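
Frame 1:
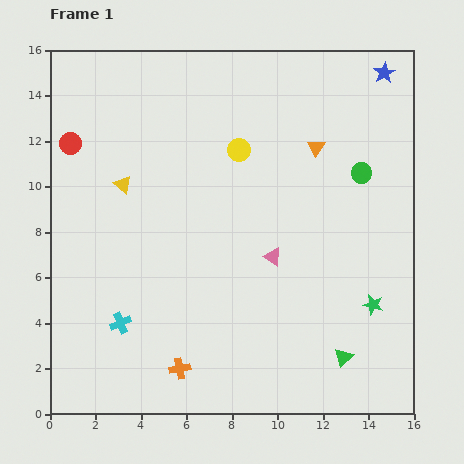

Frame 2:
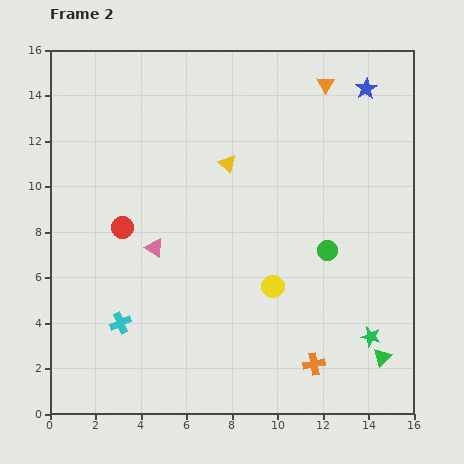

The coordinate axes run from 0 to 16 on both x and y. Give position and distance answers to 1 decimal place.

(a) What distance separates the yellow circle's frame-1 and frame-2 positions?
6.2

The yellow circle moved from (8.3, 11.6) to (9.8, 5.6), a distance of √(1.5² + 6.0²) ≈ 6.2.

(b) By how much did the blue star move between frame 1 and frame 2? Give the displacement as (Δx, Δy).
(-0.8, -0.7)

The blue star was at (14.7, 15.0) in frame 1 and (13.9, 14.3) in frame 2.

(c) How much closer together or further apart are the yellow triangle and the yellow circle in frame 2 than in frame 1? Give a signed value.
+0.5

Distance in frame 1: 5.3. Distance in frame 2: 5.8.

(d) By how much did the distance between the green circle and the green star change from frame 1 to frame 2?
-1.6

Distance in frame 1: 5.8. Distance in frame 2: 4.2.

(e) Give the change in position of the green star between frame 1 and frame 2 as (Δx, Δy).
(-0.1, -1.4)

The green star was at (14.2, 4.8) in frame 1 and (14.1, 3.4) in frame 2.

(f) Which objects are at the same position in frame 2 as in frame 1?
the cyan cross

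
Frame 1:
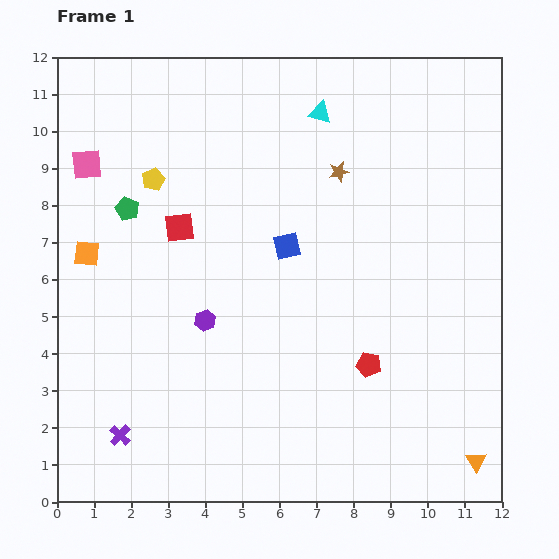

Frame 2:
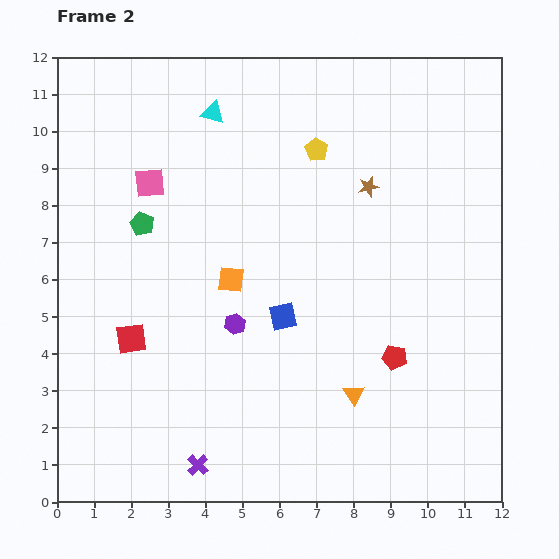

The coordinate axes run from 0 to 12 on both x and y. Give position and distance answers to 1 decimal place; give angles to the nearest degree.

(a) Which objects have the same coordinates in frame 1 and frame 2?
none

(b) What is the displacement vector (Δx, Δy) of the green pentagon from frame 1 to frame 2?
(0.4, -0.4)

The green pentagon was at (1.9, 7.9) in frame 1 and (2.3, 7.5) in frame 2.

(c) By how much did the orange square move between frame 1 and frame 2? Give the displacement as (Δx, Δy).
(3.9, -0.7)

The orange square was at (0.8, 6.7) in frame 1 and (4.7, 6.0) in frame 2.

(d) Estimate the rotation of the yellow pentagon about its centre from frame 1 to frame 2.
17° counter-clockwise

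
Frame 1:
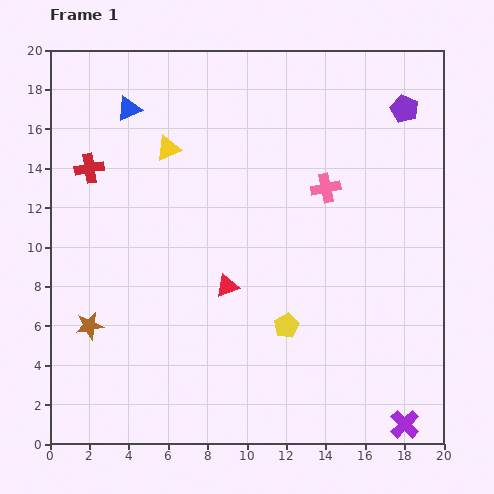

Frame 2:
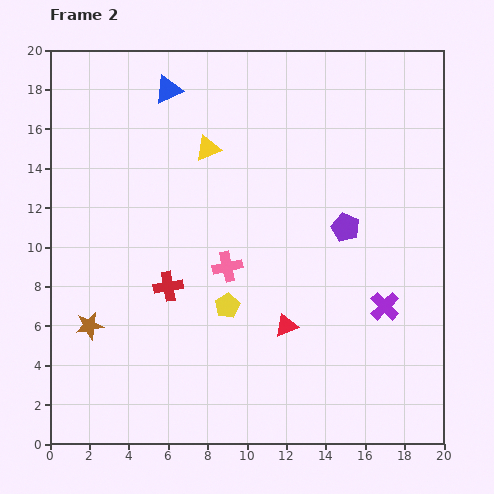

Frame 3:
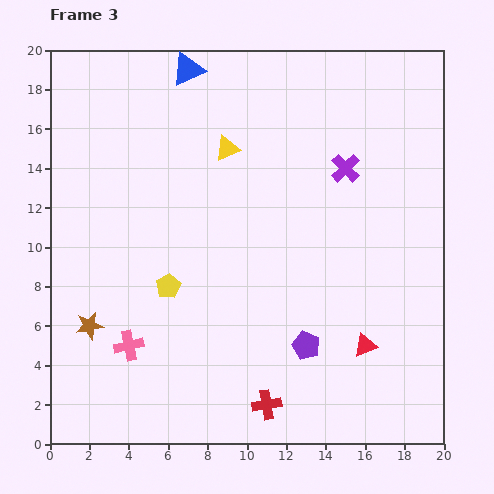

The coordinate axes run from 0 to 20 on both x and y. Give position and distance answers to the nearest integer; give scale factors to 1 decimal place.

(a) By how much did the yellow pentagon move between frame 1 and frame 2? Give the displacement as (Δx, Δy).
(-3, 1)

The yellow pentagon was at (12, 6) in frame 1 and (9, 7) in frame 2.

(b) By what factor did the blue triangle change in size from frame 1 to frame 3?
1.4×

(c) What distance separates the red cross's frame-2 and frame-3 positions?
8

The red cross moved from (6, 8) to (11, 2), a distance of √(5² + 6²) ≈ 8.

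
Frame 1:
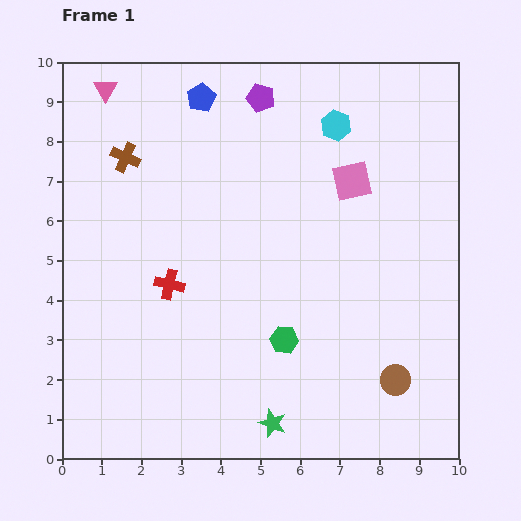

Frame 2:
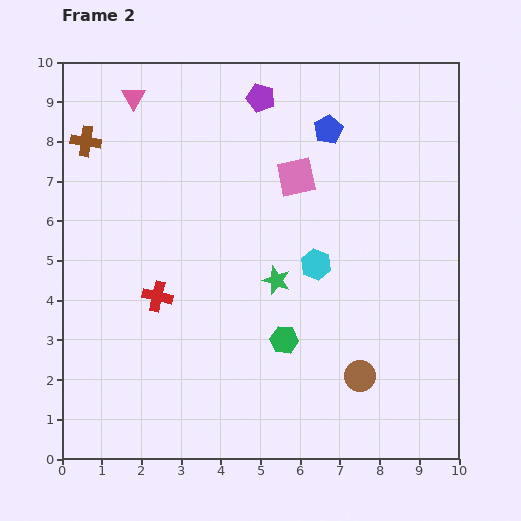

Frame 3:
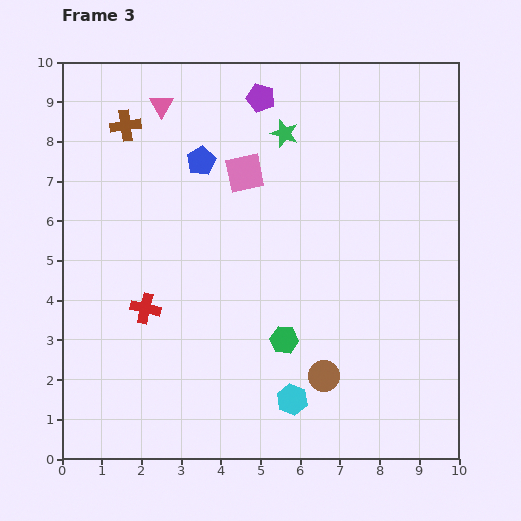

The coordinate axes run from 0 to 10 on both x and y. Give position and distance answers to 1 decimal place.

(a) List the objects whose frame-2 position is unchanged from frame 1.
the green hexagon, the purple pentagon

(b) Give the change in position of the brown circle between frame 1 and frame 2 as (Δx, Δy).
(-0.9, 0.1)

The brown circle was at (8.4, 2.0) in frame 1 and (7.5, 2.1) in frame 2.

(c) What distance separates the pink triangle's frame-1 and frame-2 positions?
0.7

The pink triangle moved from (1.1, 9.3) to (1.8, 9.1), a distance of √(0.7² + 0.2²) ≈ 0.7.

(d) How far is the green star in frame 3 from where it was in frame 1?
7.3

The green star moved from (5.3, 0.9) to (5.6, 8.2), a distance of √(0.3² + 7.3²) ≈ 7.3.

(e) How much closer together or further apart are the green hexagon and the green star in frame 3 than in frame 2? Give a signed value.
+3.7

Distance in frame 2: 1.5. Distance in frame 3: 5.2.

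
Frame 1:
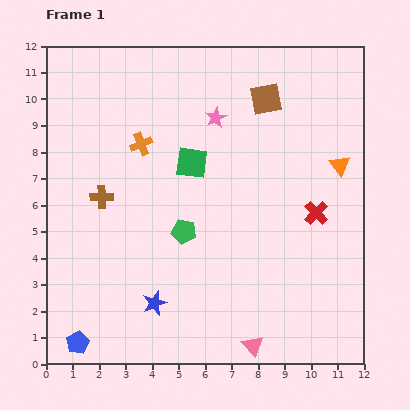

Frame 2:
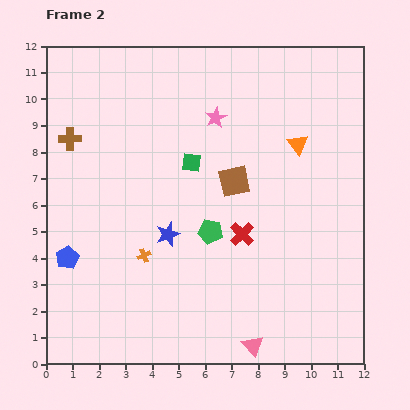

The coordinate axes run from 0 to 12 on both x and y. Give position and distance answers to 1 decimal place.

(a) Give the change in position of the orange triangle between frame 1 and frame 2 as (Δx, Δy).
(-1.6, 0.8)

The orange triangle was at (11.1, 7.5) in frame 1 and (9.5, 8.3) in frame 2.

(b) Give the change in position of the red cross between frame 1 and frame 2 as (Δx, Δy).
(-2.8, -0.8)

The red cross was at (10.2, 5.7) in frame 1 and (7.4, 4.9) in frame 2.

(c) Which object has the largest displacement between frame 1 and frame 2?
the orange cross

(moved 4.2; next 3.3)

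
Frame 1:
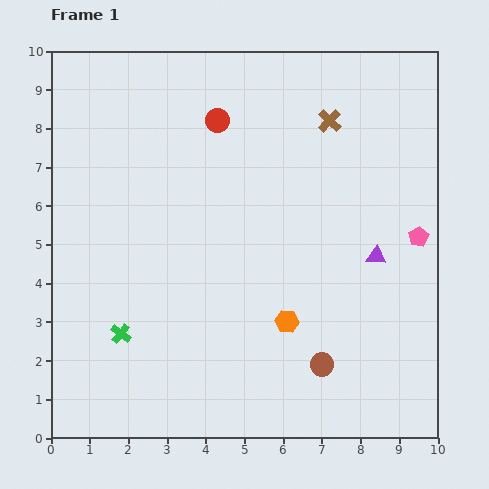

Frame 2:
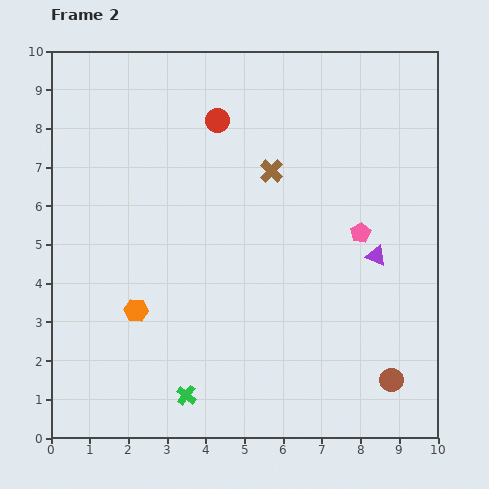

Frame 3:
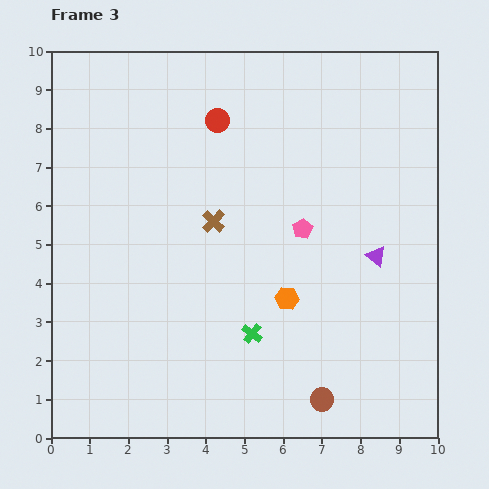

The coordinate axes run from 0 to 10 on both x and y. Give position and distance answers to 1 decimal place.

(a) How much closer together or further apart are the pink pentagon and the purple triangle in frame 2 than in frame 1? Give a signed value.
-0.5

Distance in frame 1: 1.2. Distance in frame 2: 0.7.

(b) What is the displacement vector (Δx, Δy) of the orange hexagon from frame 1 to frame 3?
(0.0, 0.6)

The orange hexagon was at (6.1, 3.0) in frame 1 and (6.1, 3.6) in frame 3.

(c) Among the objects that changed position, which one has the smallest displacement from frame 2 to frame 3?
the pink pentagon

(moved 1.5)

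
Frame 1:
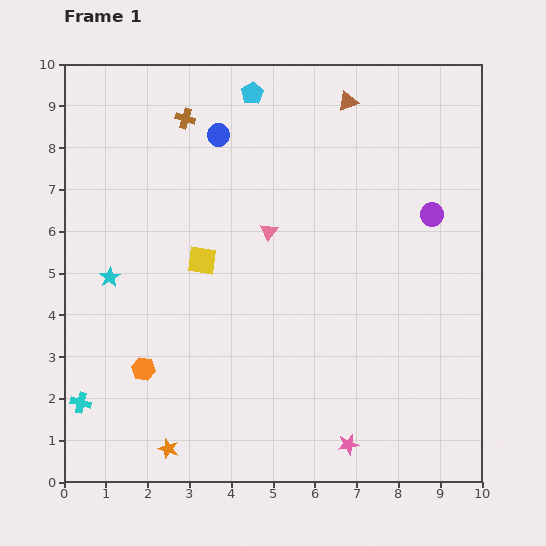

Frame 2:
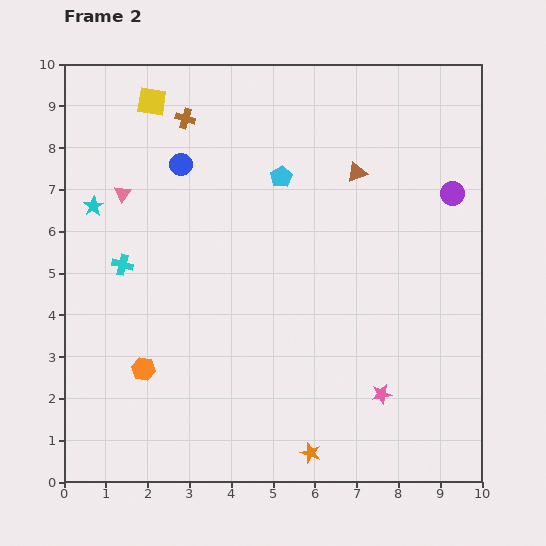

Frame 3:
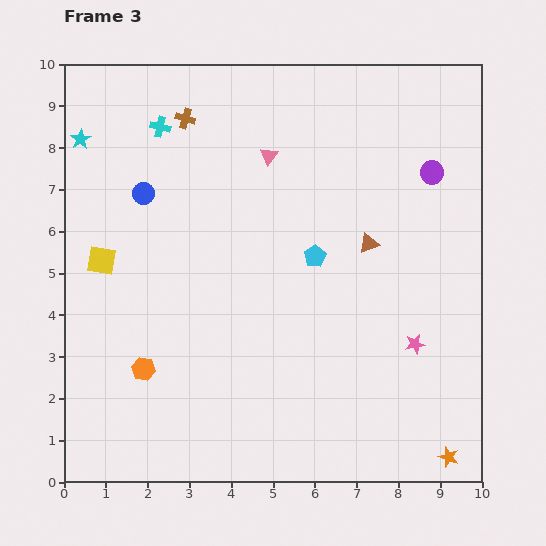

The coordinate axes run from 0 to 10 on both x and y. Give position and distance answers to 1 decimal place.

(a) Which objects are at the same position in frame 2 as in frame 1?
the orange hexagon, the brown cross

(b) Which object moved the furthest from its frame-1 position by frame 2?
the yellow square

(moved 4.0; next 3.6)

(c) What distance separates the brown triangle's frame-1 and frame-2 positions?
1.7

The brown triangle moved from (6.8, 9.1) to (7.0, 7.4), a distance of √(0.2² + 1.7²) ≈ 1.7.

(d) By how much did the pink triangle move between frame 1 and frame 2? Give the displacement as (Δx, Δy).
(-3.5, 0.9)

The pink triangle was at (4.9, 6.0) in frame 1 and (1.4, 6.9) in frame 2.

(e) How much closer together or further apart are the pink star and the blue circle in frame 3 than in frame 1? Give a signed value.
-0.6

Distance in frame 1: 8.0. Distance in frame 3: 7.4.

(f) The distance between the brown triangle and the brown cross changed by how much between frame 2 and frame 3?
+1.0

Distance in frame 2: 4.3. Distance in frame 3: 5.3.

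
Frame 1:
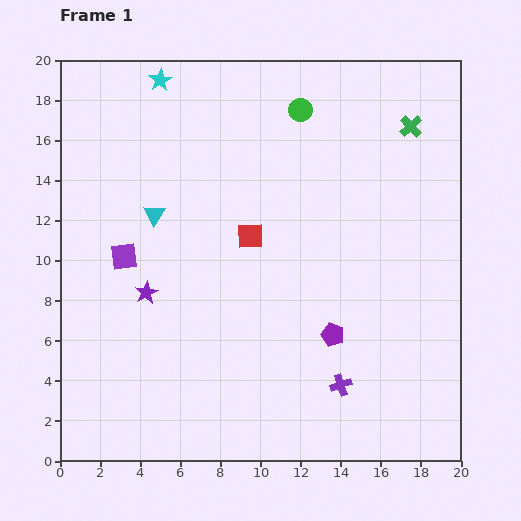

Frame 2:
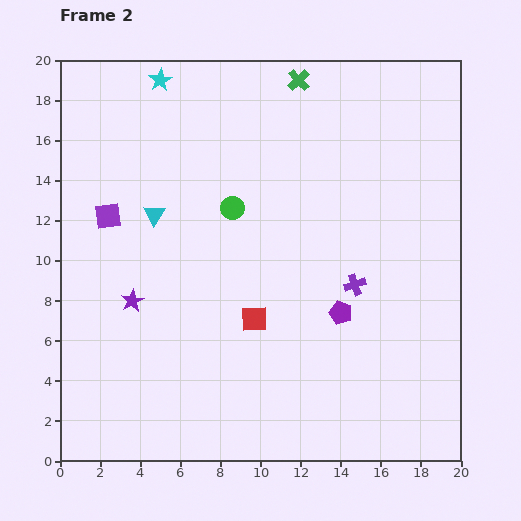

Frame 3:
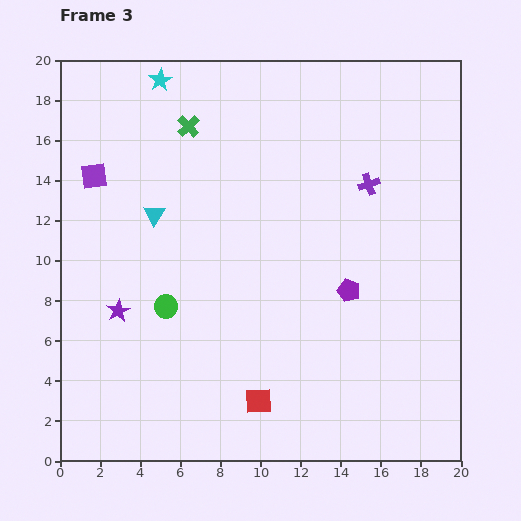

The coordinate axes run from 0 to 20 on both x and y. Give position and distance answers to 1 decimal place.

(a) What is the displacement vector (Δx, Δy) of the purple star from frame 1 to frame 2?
(-0.7, -0.4)

The purple star was at (4.3, 8.4) in frame 1 and (3.6, 8.0) in frame 2.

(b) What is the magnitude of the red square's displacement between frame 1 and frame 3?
8.2

The red square moved from (9.5, 11.2) to (9.9, 3.0), a distance of √(0.4² + 8.2²) ≈ 8.2.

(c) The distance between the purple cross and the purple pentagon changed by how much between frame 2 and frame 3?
+3.8

Distance in frame 2: 1.6. Distance in frame 3: 5.4.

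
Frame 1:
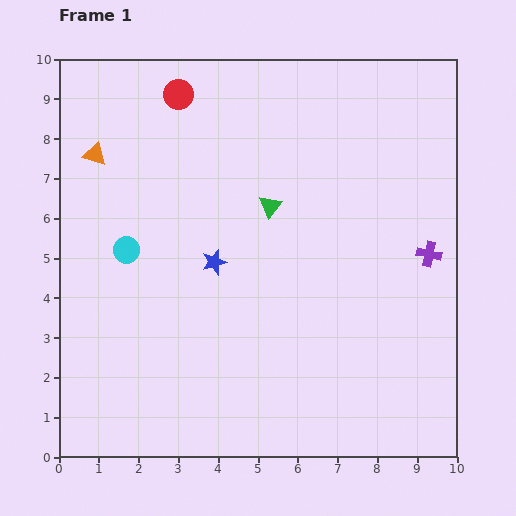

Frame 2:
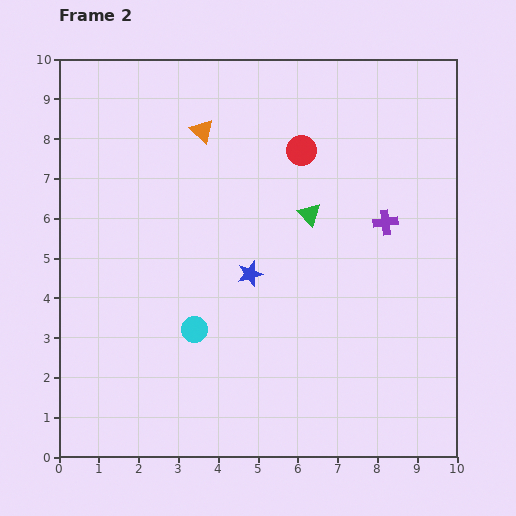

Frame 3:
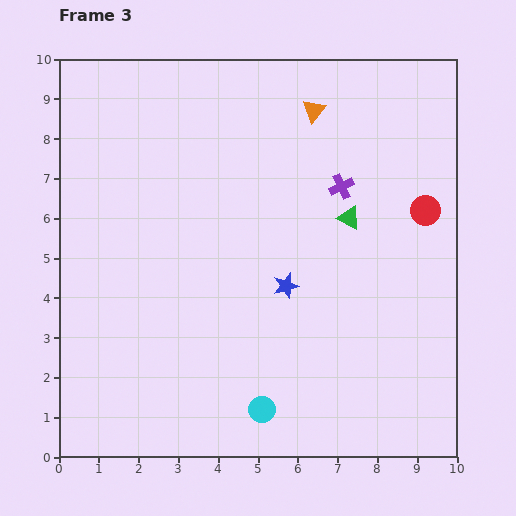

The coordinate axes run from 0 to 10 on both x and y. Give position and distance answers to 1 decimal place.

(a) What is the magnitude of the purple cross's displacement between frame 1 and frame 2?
1.4

The purple cross moved from (9.3, 5.1) to (8.2, 5.9), a distance of √(1.1² + 0.8²) ≈ 1.4.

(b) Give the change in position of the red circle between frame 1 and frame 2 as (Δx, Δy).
(3.1, -1.4)

The red circle was at (3.0, 9.1) in frame 1 and (6.1, 7.7) in frame 2.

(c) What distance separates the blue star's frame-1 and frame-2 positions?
0.9

The blue star moved from (3.9, 4.9) to (4.8, 4.6), a distance of √(0.9² + 0.3²) ≈ 0.9.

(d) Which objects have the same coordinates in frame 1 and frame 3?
none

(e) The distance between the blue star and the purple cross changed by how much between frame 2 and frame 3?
-0.7

Distance in frame 2: 3.6. Distance in frame 3: 2.9.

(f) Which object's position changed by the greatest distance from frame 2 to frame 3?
the red circle

(moved 3.4; next 2.8)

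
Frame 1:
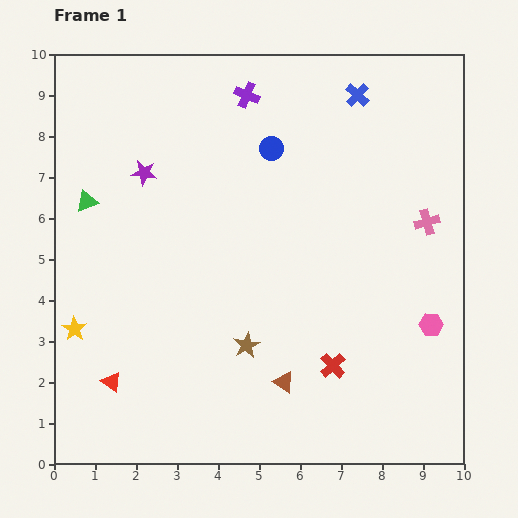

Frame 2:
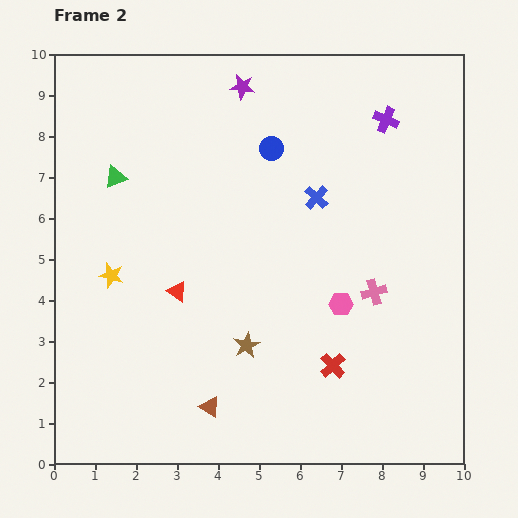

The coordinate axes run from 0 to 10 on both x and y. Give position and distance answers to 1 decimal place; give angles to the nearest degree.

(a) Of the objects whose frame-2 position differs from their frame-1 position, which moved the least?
the green triangle

(moved 0.9)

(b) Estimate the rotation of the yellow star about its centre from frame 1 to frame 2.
18° counter-clockwise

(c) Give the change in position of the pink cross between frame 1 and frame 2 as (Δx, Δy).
(-1.3, -1.7)

The pink cross was at (9.1, 5.9) in frame 1 and (7.8, 4.2) in frame 2.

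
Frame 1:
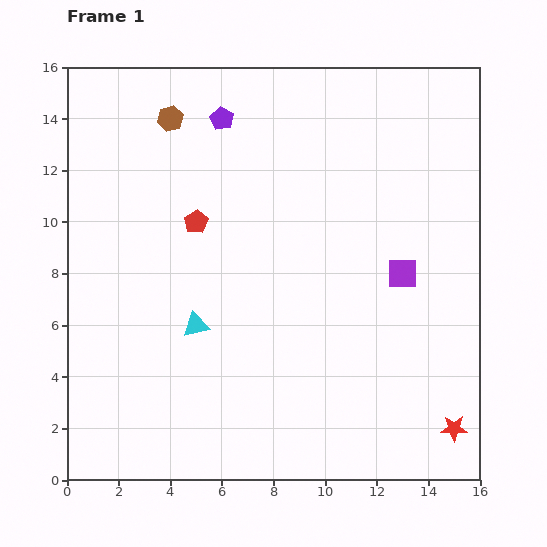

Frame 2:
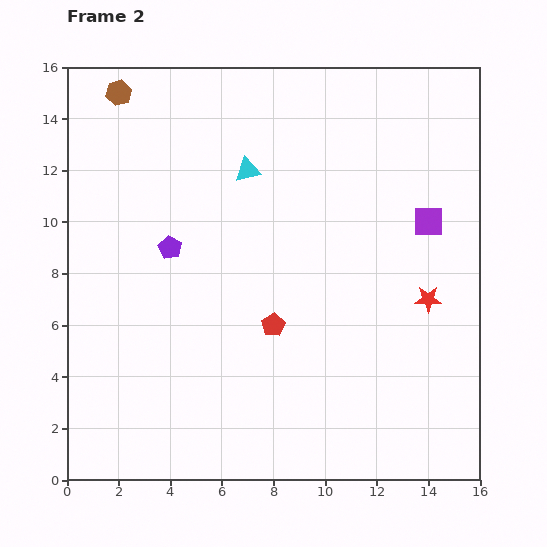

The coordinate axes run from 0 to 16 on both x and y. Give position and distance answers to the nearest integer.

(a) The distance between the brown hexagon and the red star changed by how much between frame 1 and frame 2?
-2

Distance in frame 1: 16. Distance in frame 2: 14.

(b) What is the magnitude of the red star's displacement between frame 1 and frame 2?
5

The red star moved from (15, 2) to (14, 7), a distance of √(1² + 5²) ≈ 5.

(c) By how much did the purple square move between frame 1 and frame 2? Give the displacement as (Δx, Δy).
(1, 2)

The purple square was at (13, 8) in frame 1 and (14, 10) in frame 2.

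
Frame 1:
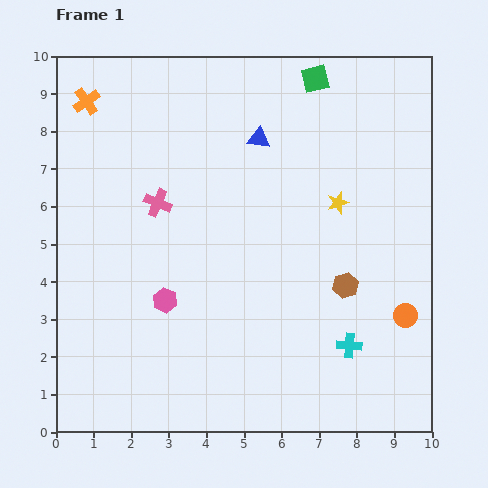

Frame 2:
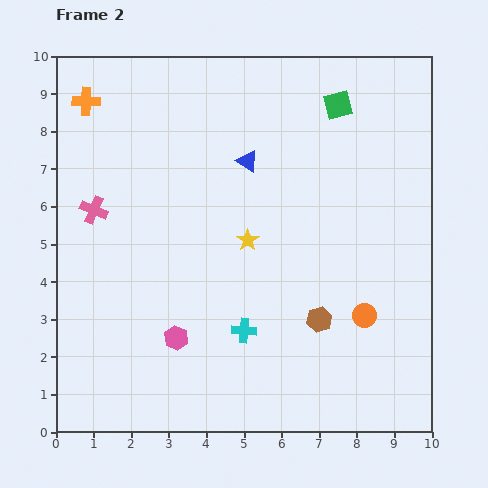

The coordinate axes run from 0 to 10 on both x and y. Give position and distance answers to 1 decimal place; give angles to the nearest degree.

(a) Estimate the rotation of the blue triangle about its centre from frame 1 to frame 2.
24° clockwise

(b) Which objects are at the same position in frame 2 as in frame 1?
the orange cross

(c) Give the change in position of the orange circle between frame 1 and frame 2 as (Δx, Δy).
(-1.1, 0.0)

The orange circle was at (9.3, 3.1) in frame 1 and (8.2, 3.1) in frame 2.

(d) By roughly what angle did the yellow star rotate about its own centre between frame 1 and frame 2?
18° counter-clockwise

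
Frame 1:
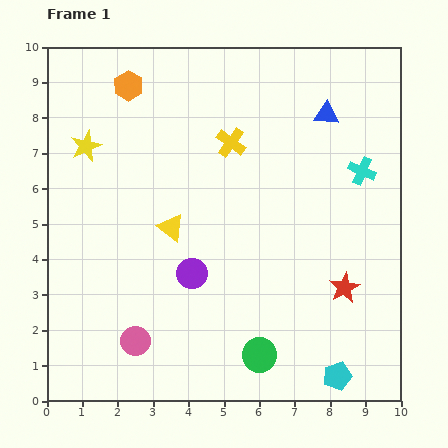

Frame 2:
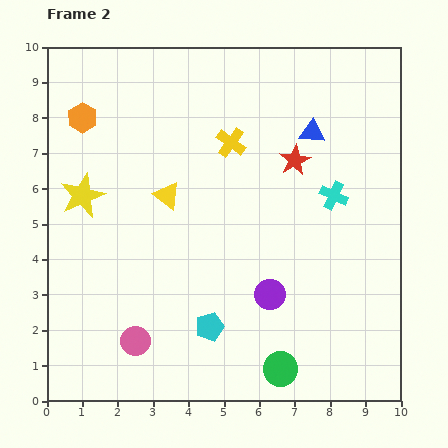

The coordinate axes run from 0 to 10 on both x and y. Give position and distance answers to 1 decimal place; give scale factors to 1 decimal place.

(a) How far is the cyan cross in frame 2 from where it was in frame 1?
1.1

The cyan cross moved from (8.9, 6.5) to (8.1, 5.8), a distance of √(0.8² + 0.7²) ≈ 1.1.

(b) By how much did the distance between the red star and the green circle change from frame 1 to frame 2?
+2.8

Distance in frame 1: 3.1. Distance in frame 2: 5.9.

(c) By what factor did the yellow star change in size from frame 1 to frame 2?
1.4×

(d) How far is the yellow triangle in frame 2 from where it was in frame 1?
0.9

The yellow triangle moved from (3.5, 4.9) to (3.4, 5.8), a distance of √(0.1² + 0.9²) ≈ 0.9.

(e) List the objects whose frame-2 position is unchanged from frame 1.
the pink circle, the yellow cross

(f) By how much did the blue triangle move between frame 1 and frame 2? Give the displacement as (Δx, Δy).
(-0.4, -0.5)

The blue triangle was at (7.9, 8.1) in frame 1 and (7.5, 7.6) in frame 2.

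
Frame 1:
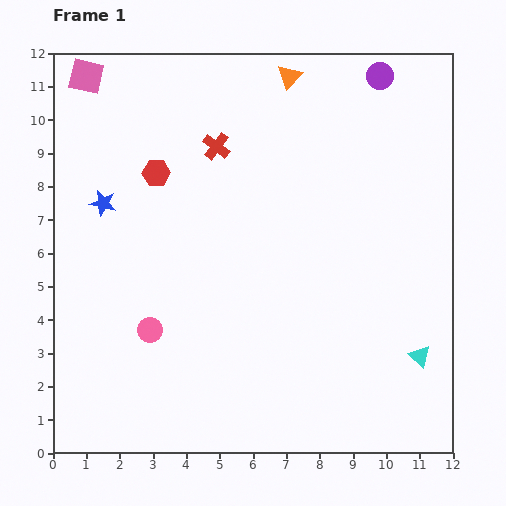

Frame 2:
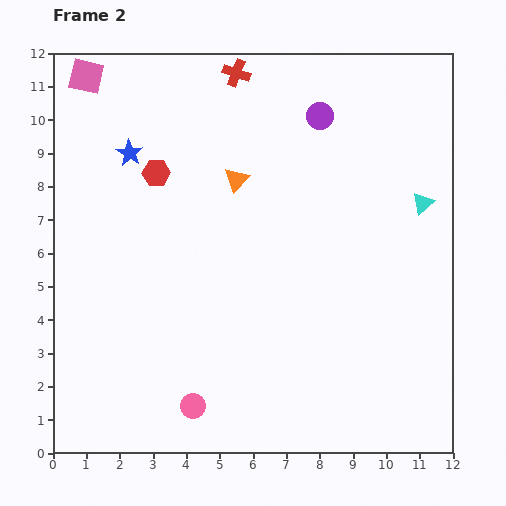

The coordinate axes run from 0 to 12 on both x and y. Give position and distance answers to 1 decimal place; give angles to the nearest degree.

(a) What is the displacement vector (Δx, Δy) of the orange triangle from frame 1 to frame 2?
(-1.6, -3.1)

The orange triangle was at (7.1, 11.3) in frame 1 and (5.5, 8.2) in frame 2.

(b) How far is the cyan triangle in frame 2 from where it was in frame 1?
4.6

The cyan triangle moved from (11.0, 2.9) to (11.1, 7.5), a distance of √(0.1² + 4.6²) ≈ 4.6.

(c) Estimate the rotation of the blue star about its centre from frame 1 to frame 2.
19° clockwise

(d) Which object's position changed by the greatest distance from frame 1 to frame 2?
the cyan triangle

(moved 4.6; next 3.5)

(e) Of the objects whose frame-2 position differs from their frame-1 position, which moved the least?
the blue star

(moved 1.7)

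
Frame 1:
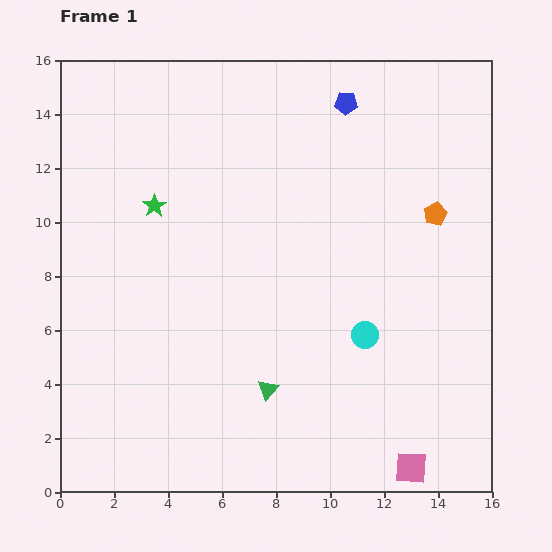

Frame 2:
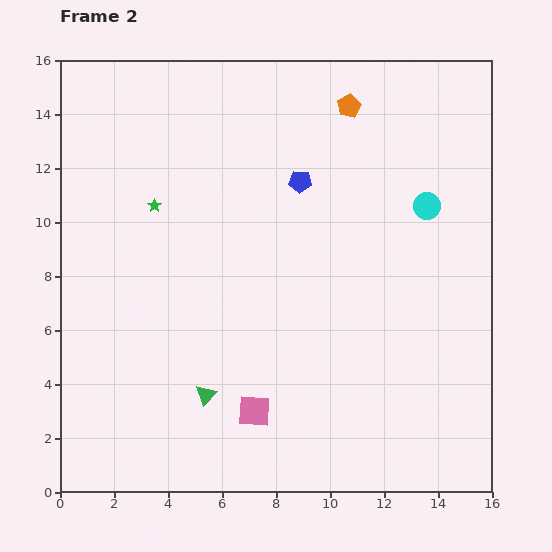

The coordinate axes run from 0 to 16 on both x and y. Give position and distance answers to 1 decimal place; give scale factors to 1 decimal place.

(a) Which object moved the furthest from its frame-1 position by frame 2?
the pink square

(moved 6.2; next 5.3)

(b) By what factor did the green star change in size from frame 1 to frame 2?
0.6×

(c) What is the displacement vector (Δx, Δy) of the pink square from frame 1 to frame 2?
(-5.8, 2.1)

The pink square was at (13.0, 0.9) in frame 1 and (7.2, 3.0) in frame 2.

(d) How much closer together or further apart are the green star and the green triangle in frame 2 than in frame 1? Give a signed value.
-0.7

Distance in frame 1: 8.0. Distance in frame 2: 7.3.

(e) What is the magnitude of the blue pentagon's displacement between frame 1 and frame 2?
3.4

The blue pentagon moved from (10.6, 14.4) to (8.9, 11.5), a distance of √(1.7² + 2.9²) ≈ 3.4.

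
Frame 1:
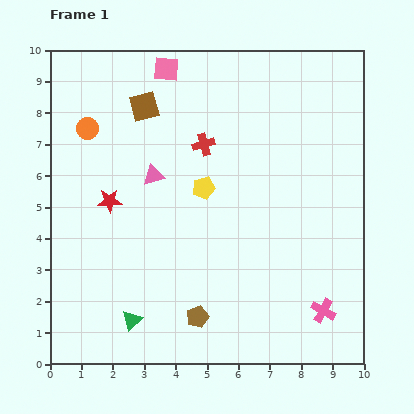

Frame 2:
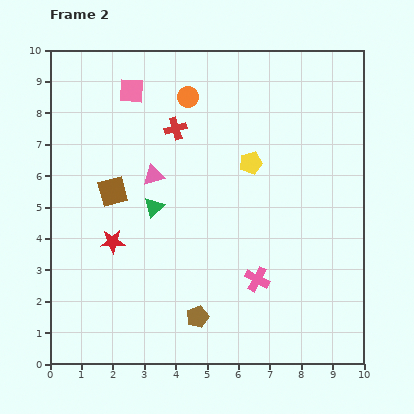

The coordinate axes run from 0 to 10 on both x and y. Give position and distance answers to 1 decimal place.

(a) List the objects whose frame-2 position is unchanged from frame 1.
the pink triangle, the brown pentagon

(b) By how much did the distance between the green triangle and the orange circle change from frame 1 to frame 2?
-2.6

Distance in frame 1: 6.3. Distance in frame 2: 3.7.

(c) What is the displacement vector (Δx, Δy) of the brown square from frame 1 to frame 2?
(-1.0, -2.7)

The brown square was at (3.0, 8.2) in frame 1 and (2.0, 5.5) in frame 2.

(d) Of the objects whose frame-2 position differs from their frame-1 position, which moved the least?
the red cross

(moved 1.0)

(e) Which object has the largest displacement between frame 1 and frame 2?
the green triangle

(moved 3.7; next 3.4)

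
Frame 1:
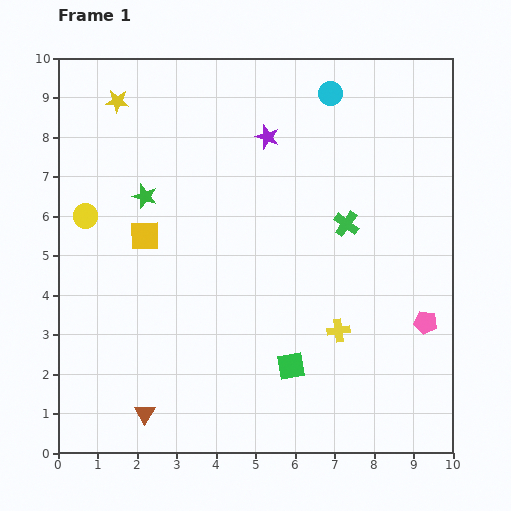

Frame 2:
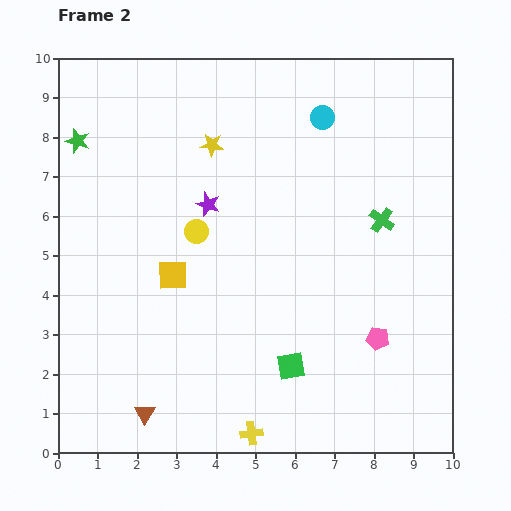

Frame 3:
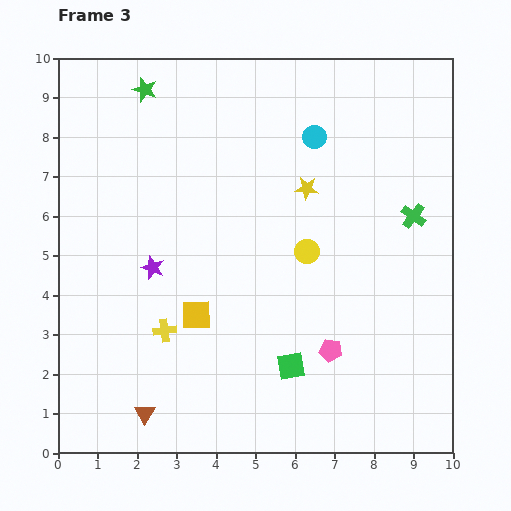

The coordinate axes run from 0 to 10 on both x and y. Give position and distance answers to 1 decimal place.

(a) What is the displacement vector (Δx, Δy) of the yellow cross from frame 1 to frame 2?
(-2.2, -2.6)

The yellow cross was at (7.1, 3.1) in frame 1 and (4.9, 0.5) in frame 2.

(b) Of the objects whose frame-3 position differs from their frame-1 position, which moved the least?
the cyan circle

(moved 1.2)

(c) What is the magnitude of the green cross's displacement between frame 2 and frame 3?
0.8

The green cross moved from (8.2, 5.9) to (9.0, 6.0), a distance of √(0.8² + 0.1²) ≈ 0.8.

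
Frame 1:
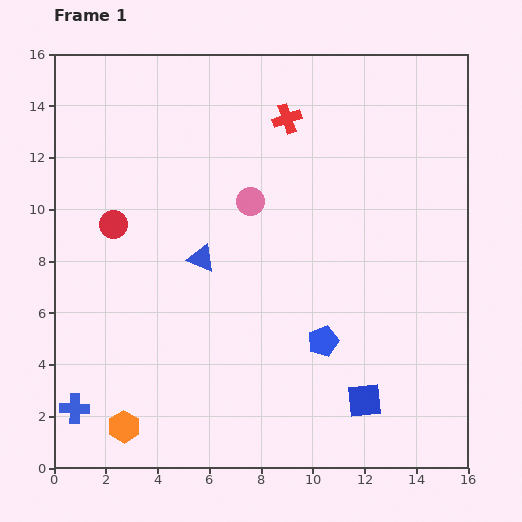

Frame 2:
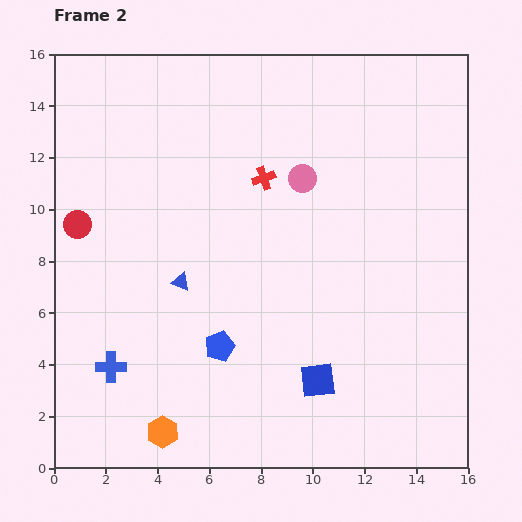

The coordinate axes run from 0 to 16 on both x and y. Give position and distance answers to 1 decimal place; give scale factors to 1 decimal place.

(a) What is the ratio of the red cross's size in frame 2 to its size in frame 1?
0.8×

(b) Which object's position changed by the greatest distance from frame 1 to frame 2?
the blue pentagon

(moved 4.0; next 2.5)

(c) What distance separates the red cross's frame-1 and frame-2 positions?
2.5

The red cross moved from (9.0, 13.5) to (8.1, 11.2), a distance of √(0.9² + 2.3²) ≈ 2.5.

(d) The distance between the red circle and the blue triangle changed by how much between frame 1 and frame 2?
+1.0

Distance in frame 1: 3.6. Distance in frame 2: 4.6.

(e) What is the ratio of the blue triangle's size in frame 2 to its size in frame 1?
0.7×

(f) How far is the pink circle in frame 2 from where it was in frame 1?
2.2

The pink circle moved from (7.6, 10.3) to (9.6, 11.2), a distance of √(2.0² + 0.9²) ≈ 2.2.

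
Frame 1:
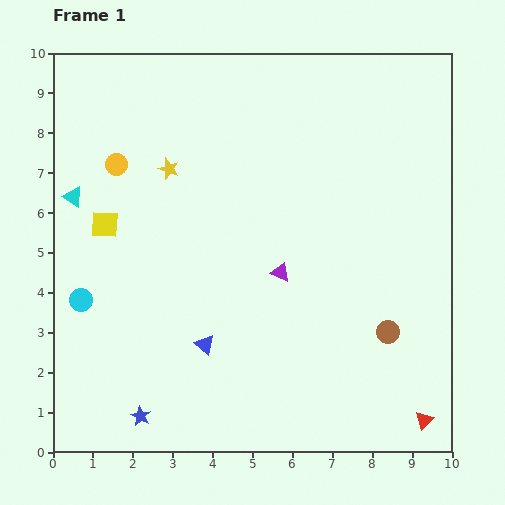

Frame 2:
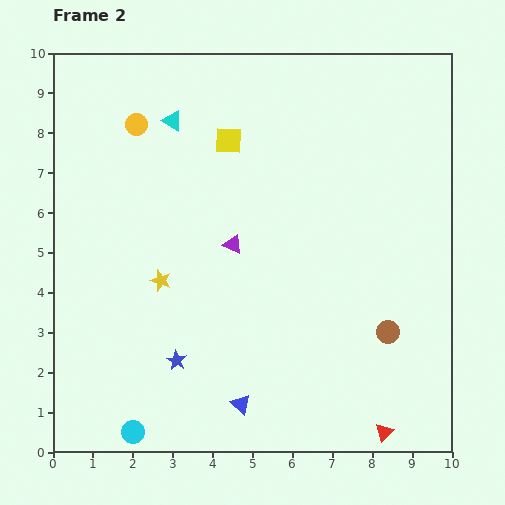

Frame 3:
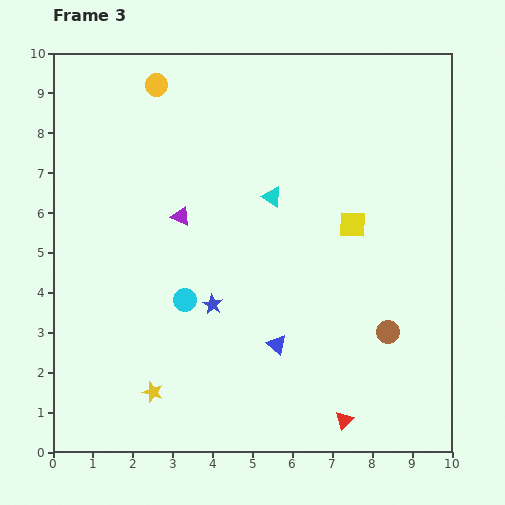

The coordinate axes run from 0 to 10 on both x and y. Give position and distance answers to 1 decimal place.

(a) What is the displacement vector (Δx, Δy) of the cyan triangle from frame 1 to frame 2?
(2.5, 1.9)

The cyan triangle was at (0.5, 6.4) in frame 1 and (3.0, 8.3) in frame 2.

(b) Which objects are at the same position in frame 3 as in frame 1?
the brown circle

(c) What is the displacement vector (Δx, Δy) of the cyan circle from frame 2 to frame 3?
(1.3, 3.3)

The cyan circle was at (2.0, 0.5) in frame 2 and (3.3, 3.8) in frame 3.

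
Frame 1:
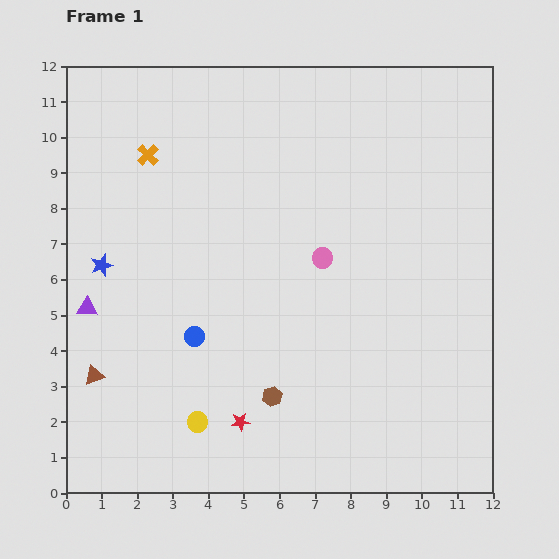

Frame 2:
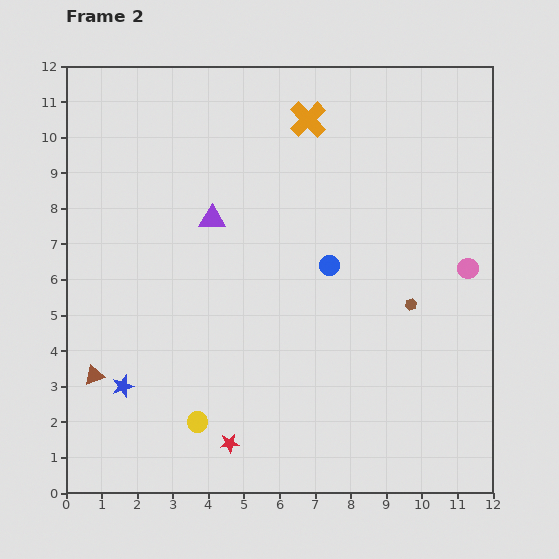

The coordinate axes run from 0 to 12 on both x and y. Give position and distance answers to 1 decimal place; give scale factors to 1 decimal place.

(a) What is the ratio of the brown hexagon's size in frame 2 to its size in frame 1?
0.6×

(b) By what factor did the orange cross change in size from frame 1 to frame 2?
1.7×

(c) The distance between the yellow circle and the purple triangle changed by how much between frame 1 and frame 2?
+1.2

Distance in frame 1: 4.5. Distance in frame 2: 5.7.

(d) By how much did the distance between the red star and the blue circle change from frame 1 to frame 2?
+3.0

Distance in frame 1: 2.7. Distance in frame 2: 5.7.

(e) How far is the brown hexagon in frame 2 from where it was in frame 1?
4.7

The brown hexagon moved from (5.8, 2.7) to (9.7, 5.3), a distance of √(3.9² + 2.6²) ≈ 4.7.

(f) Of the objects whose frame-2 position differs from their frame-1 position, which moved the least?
the red star

(moved 0.7)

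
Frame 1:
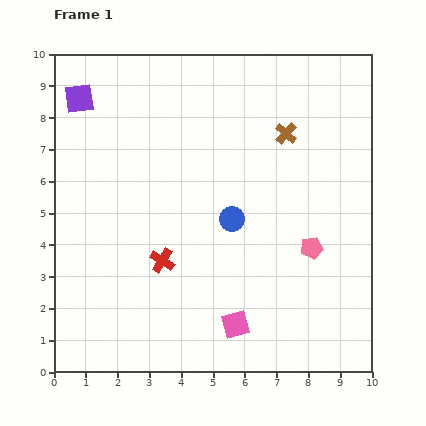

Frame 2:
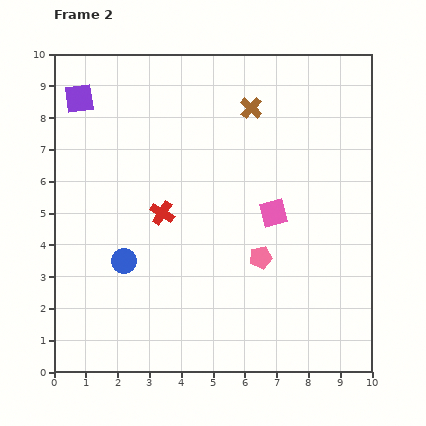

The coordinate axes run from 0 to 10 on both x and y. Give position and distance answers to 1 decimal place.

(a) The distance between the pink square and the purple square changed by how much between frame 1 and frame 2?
-1.5

Distance in frame 1: 8.6. Distance in frame 2: 7.1.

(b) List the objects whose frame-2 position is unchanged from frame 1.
the purple square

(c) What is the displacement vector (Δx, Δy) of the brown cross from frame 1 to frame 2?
(-1.1, 0.8)

The brown cross was at (7.3, 7.5) in frame 1 and (6.2, 8.3) in frame 2.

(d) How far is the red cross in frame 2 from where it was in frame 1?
1.5

The red cross moved from (3.4, 3.5) to (3.4, 5.0), a distance of √(0.0² + 1.5²) ≈ 1.5.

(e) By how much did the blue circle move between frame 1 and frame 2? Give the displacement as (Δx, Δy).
(-3.4, -1.3)

The blue circle was at (5.6, 4.8) in frame 1 and (2.2, 3.5) in frame 2.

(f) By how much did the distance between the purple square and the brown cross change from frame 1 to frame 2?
-1.2

Distance in frame 1: 6.6. Distance in frame 2: 5.4.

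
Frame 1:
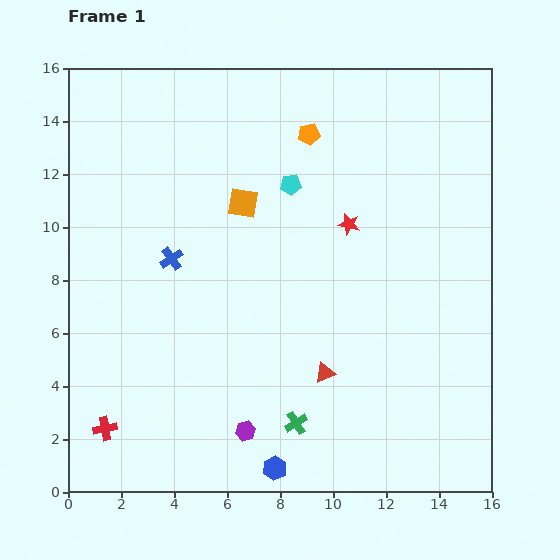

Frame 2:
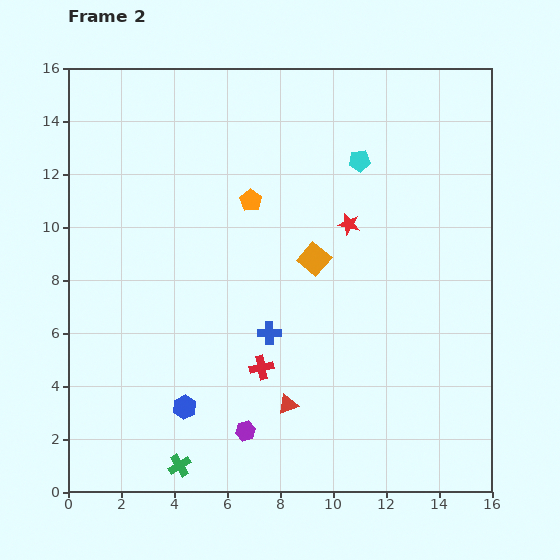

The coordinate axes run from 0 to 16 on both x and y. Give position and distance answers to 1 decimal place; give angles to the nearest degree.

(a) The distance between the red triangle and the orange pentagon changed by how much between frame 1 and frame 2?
-1.2

Distance in frame 1: 9.0. Distance in frame 2: 7.8.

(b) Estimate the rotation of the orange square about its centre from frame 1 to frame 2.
32° clockwise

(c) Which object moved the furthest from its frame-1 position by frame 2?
the red cross

(moved 6.3; next 4.7)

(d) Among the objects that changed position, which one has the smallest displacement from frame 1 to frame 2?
the red triangle

(moved 1.8)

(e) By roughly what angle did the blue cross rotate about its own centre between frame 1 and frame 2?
34° clockwise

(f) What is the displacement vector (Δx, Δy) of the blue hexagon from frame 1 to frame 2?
(-3.4, 2.3)

The blue hexagon was at (7.8, 0.9) in frame 1 and (4.4, 3.2) in frame 2.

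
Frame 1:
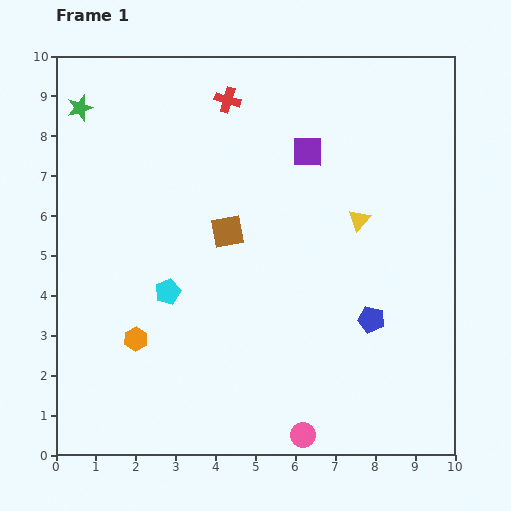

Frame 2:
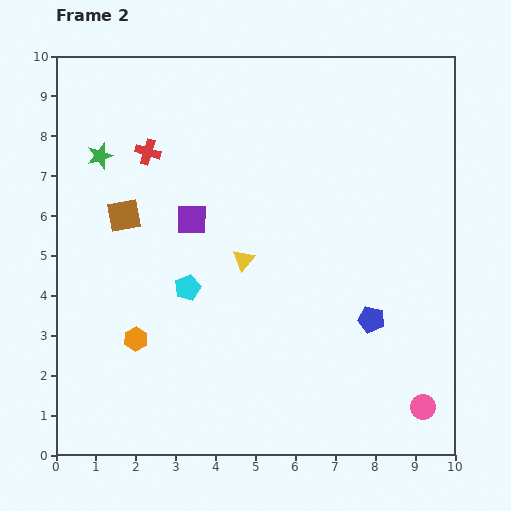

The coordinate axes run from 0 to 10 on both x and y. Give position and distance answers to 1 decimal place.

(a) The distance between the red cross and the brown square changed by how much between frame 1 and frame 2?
-1.6

Distance in frame 1: 3.3. Distance in frame 2: 1.7.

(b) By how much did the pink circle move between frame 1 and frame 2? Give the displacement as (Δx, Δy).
(3.0, 0.7)

The pink circle was at (6.2, 0.5) in frame 1 and (9.2, 1.2) in frame 2.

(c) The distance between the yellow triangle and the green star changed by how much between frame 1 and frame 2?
-3.1

Distance in frame 1: 7.5. Distance in frame 2: 4.4.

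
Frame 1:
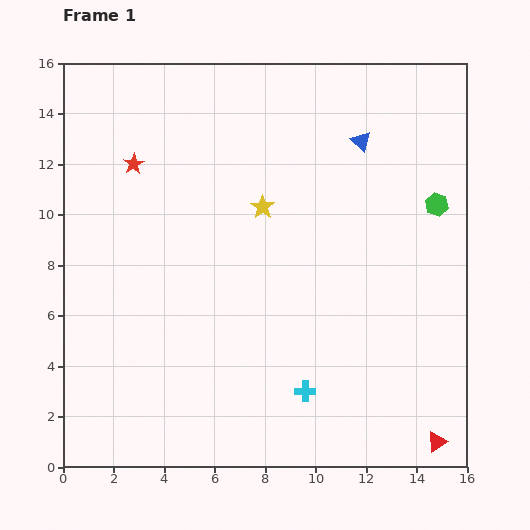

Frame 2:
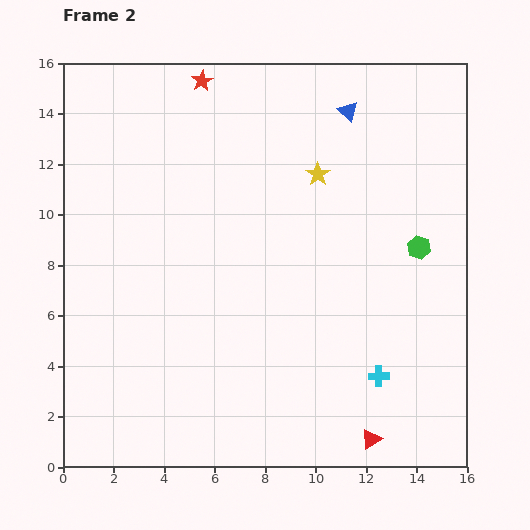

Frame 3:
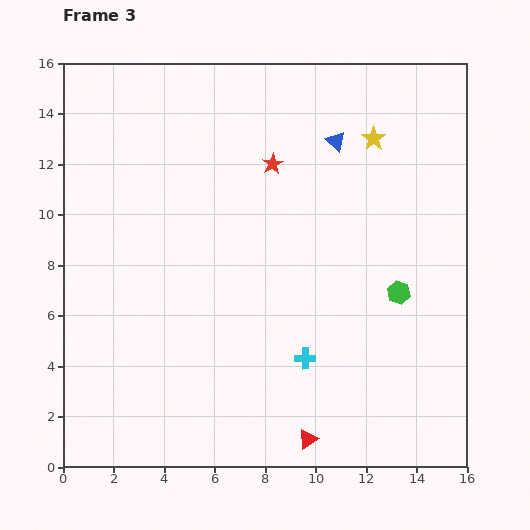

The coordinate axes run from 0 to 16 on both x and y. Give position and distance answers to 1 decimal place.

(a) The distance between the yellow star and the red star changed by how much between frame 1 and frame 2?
+0.5

Distance in frame 1: 5.4. Distance in frame 2: 5.9.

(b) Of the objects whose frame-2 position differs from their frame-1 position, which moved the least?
the blue triangle

(moved 1.3)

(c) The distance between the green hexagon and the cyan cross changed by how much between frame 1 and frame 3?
-4.5

Distance in frame 1: 9.0. Distance in frame 3: 4.5.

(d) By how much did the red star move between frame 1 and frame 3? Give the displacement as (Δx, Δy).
(5.5, 0.0)

The red star was at (2.8, 12.0) in frame 1 and (8.3, 12.0) in frame 3.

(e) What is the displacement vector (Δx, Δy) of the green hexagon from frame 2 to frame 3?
(-0.8, -1.8)

The green hexagon was at (14.1, 8.7) in frame 2 and (13.3, 6.9) in frame 3.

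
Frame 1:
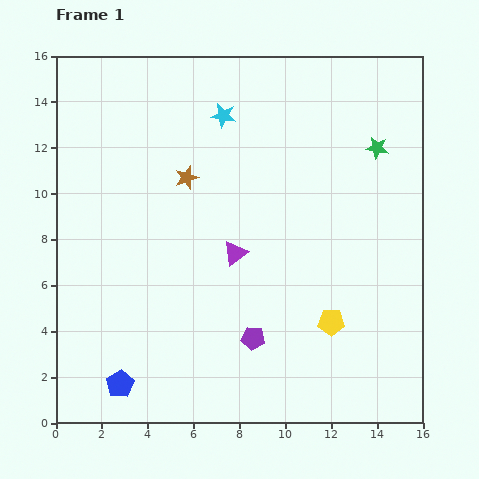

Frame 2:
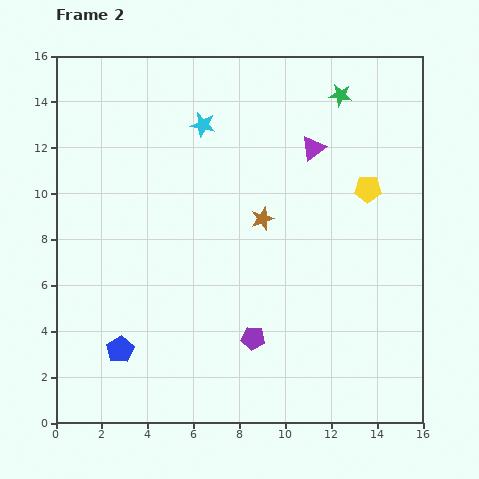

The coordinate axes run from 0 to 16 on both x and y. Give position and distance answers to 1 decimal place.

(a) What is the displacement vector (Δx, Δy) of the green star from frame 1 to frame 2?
(-1.6, 2.3)

The green star was at (14.0, 12.0) in frame 1 and (12.4, 14.3) in frame 2.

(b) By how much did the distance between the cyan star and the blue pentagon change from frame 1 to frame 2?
-2.1

Distance in frame 1: 12.5. Distance in frame 2: 10.4.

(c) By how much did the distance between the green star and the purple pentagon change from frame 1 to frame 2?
+1.4

Distance in frame 1: 9.9. Distance in frame 2: 11.3.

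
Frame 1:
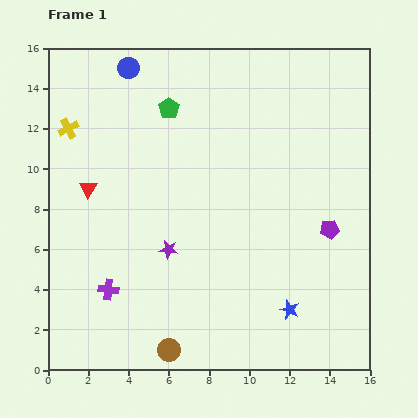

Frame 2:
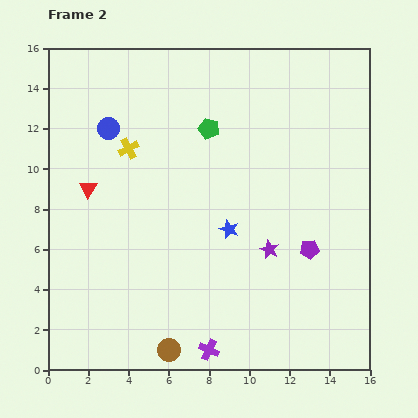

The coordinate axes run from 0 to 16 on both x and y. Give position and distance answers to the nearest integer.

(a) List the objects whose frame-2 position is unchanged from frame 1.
the red triangle, the brown circle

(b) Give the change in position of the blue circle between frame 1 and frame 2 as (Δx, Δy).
(-1, -3)

The blue circle was at (4, 15) in frame 1 and (3, 12) in frame 2.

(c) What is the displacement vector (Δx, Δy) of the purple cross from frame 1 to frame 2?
(5, -3)

The purple cross was at (3, 4) in frame 1 and (8, 1) in frame 2.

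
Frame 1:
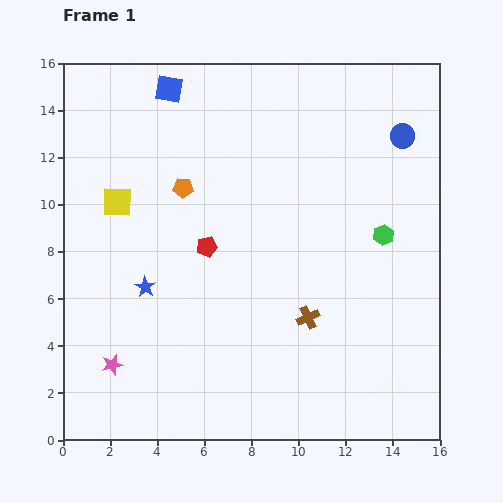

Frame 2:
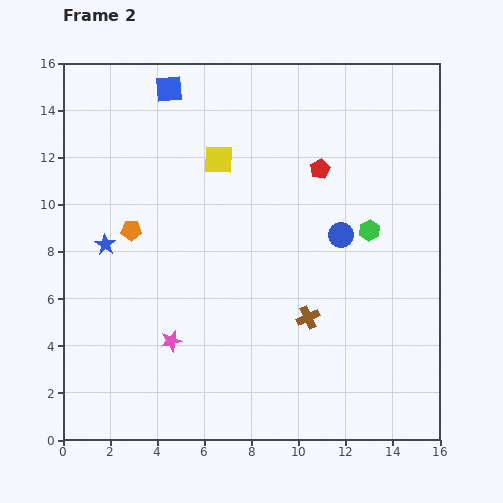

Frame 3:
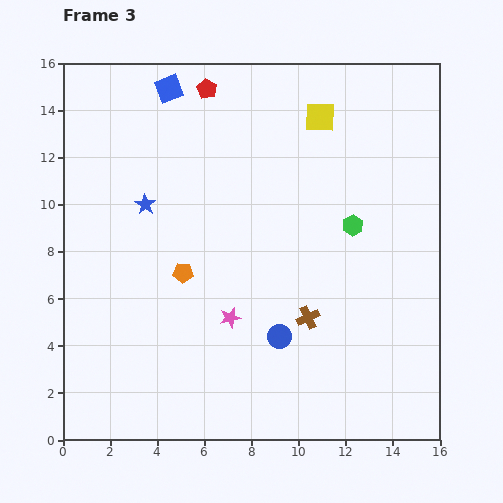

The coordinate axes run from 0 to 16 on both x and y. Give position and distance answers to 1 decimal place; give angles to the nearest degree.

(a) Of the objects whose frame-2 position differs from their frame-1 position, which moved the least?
the green hexagon

(moved 0.6)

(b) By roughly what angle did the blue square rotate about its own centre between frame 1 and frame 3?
31° counter-clockwise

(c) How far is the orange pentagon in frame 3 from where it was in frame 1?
3.6

The orange pentagon moved from (5.1, 10.7) to (5.1, 7.1), a distance of √(0.0² + 3.6²) ≈ 3.6.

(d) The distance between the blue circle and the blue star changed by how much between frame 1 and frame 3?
-4.6

Distance in frame 1: 12.6. Distance in frame 3: 8.0.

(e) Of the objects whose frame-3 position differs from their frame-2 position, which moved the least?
the green hexagon

(moved 0.7)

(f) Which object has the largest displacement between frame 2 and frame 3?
the red pentagon

(moved 5.9; next 5.0)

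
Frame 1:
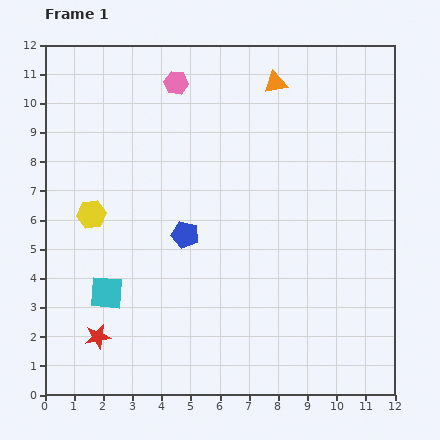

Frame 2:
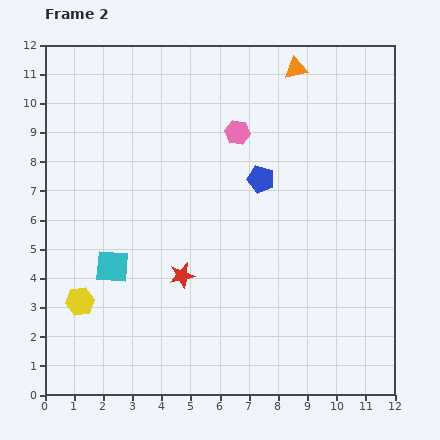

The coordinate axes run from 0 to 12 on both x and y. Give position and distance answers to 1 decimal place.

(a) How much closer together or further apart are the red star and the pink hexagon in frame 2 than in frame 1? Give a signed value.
-3.8

Distance in frame 1: 9.1. Distance in frame 2: 5.3.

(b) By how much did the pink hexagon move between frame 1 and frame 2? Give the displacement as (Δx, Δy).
(2.1, -1.7)

The pink hexagon was at (4.5, 10.7) in frame 1 and (6.6, 9.0) in frame 2.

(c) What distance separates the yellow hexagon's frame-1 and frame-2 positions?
3.0

The yellow hexagon moved from (1.6, 6.2) to (1.2, 3.2), a distance of √(0.4² + 3.0²) ≈ 3.0.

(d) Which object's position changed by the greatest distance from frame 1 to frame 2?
the red star

(moved 3.6; next 3.2)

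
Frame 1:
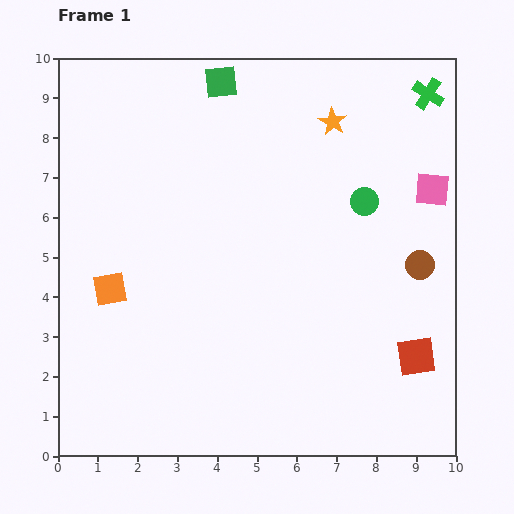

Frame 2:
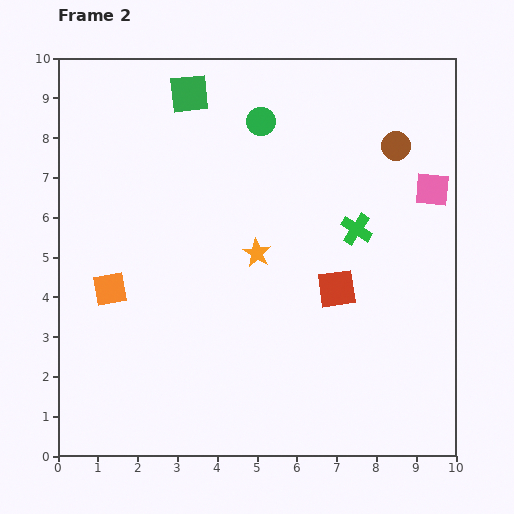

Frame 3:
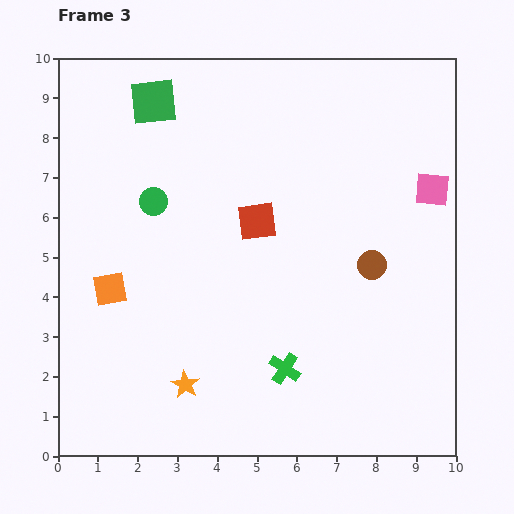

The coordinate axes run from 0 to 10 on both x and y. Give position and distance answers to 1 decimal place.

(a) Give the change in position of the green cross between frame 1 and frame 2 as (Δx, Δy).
(-1.8, -3.4)

The green cross was at (9.3, 9.1) in frame 1 and (7.5, 5.7) in frame 2.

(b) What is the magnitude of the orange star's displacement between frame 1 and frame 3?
7.6

The orange star moved from (6.9, 8.4) to (3.2, 1.8), a distance of √(3.7² + 6.6²) ≈ 7.6.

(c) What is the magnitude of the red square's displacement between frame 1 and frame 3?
5.2

The red square moved from (9.0, 2.5) to (5.0, 5.9), a distance of √(4.0² + 3.4²) ≈ 5.2.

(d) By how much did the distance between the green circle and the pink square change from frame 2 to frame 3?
+2.4

Distance in frame 2: 4.6. Distance in frame 3: 7.0.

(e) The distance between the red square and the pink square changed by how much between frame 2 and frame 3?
+1.0

Distance in frame 2: 3.5. Distance in frame 3: 4.5.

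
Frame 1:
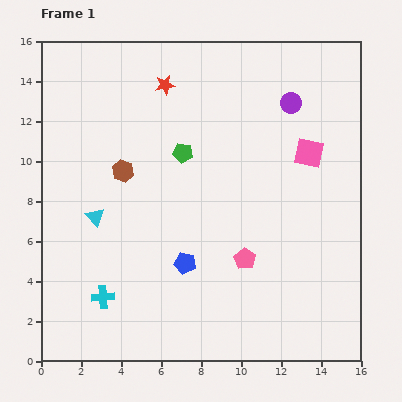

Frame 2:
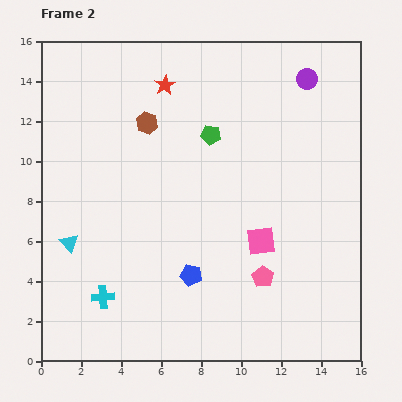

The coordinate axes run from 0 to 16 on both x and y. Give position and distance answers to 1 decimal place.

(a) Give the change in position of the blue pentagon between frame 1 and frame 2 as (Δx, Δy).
(0.3, -0.6)

The blue pentagon was at (7.2, 4.9) in frame 1 and (7.5, 4.3) in frame 2.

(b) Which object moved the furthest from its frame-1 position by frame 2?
the pink square

(moved 5.0; next 2.7)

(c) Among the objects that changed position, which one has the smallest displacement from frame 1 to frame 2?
the blue pentagon

(moved 0.7)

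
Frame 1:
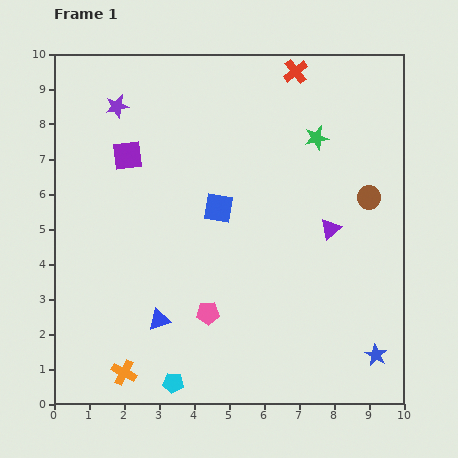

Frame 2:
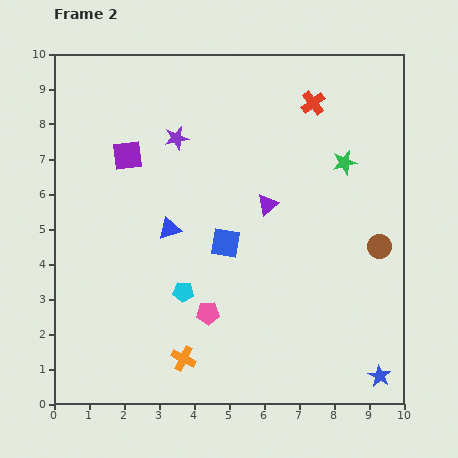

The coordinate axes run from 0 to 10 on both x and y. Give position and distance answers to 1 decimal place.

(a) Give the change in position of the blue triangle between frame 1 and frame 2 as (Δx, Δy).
(0.3, 2.6)

The blue triangle was at (3.0, 2.4) in frame 1 and (3.3, 5.0) in frame 2.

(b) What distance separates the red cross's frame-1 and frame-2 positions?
1.0

The red cross moved from (6.9, 9.5) to (7.4, 8.6), a distance of √(0.5² + 0.9²) ≈ 1.0.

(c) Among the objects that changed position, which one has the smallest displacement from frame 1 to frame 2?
the blue star

(moved 0.6)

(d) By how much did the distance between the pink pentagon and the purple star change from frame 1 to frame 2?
-1.3

Distance in frame 1: 6.4. Distance in frame 2: 5.1.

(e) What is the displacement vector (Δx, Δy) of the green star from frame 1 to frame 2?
(0.8, -0.7)

The green star was at (7.5, 7.6) in frame 1 and (8.3, 6.9) in frame 2.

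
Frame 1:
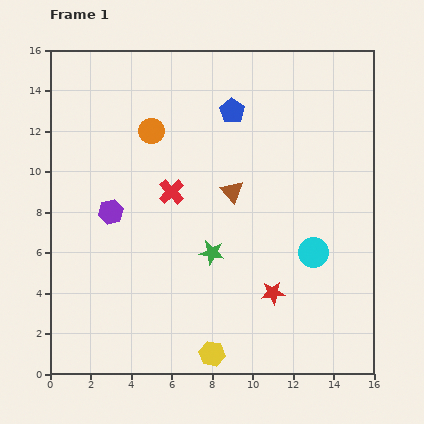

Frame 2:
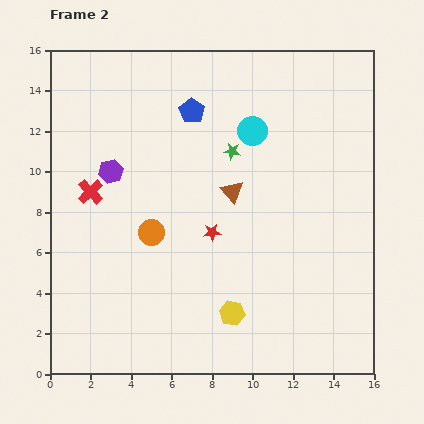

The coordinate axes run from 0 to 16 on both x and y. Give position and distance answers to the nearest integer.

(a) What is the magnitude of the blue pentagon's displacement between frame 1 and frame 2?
2

The blue pentagon moved from (9, 13) to (7, 13), a distance of √(2² + 0²) ≈ 2.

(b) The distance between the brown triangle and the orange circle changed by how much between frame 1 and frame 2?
-1

Distance in frame 1: 5. Distance in frame 2: 4.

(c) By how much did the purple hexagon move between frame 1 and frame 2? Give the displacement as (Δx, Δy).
(0, 2)

The purple hexagon was at (3, 8) in frame 1 and (3, 10) in frame 2.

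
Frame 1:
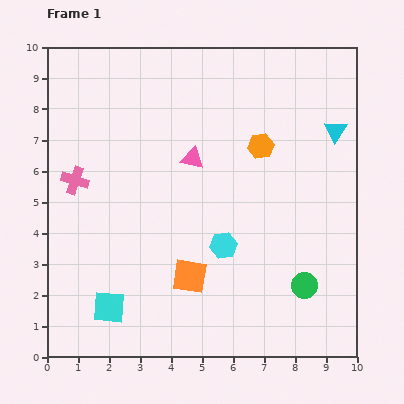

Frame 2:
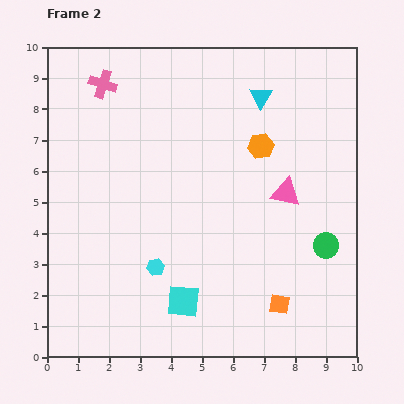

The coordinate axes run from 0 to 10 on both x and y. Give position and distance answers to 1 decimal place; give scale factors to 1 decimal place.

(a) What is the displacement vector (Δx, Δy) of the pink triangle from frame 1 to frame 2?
(3.0, -1.1)

The pink triangle was at (4.7, 6.4) in frame 1 and (7.7, 5.3) in frame 2.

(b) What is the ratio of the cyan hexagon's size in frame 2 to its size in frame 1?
0.6×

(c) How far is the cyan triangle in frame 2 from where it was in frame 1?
2.6

The cyan triangle moved from (9.3, 7.3) to (6.9, 8.4), a distance of √(2.4² + 1.1²) ≈ 2.6.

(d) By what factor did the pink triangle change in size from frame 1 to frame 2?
1.3×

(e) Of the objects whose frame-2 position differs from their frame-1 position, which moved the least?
the green circle

(moved 1.5)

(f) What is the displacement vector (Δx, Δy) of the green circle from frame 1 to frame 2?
(0.7, 1.3)

The green circle was at (8.3, 2.3) in frame 1 and (9.0, 3.6) in frame 2.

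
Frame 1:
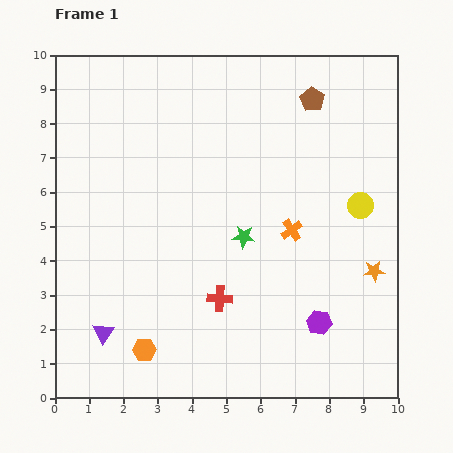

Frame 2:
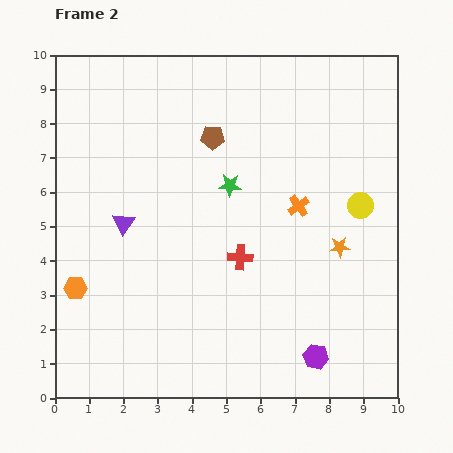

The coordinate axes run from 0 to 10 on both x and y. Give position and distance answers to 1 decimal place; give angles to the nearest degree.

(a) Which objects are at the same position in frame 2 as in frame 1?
the yellow circle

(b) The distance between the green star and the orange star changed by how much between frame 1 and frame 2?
-0.2

Distance in frame 1: 3.9. Distance in frame 2: 3.7.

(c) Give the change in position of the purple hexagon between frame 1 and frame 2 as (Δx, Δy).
(-0.1, -1.0)

The purple hexagon was at (7.7, 2.2) in frame 1 and (7.6, 1.2) in frame 2.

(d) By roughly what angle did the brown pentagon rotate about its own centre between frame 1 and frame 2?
29° counter-clockwise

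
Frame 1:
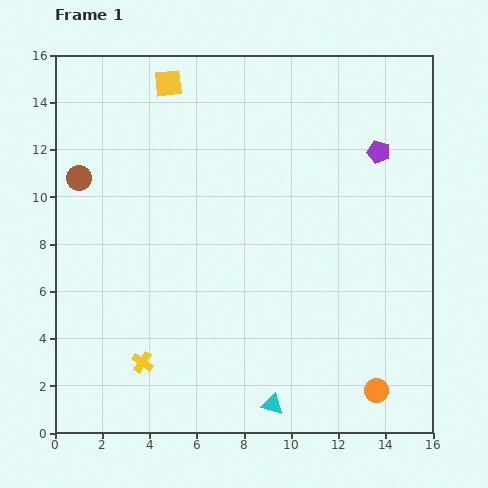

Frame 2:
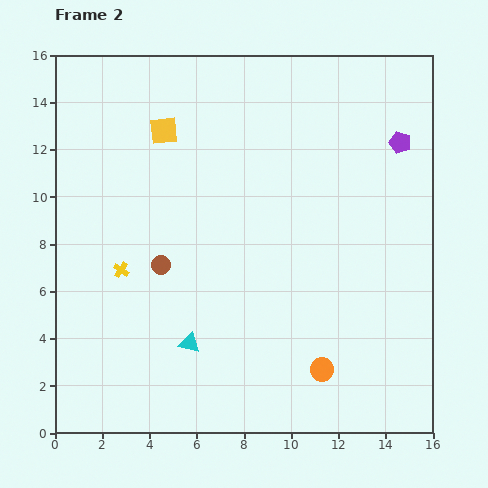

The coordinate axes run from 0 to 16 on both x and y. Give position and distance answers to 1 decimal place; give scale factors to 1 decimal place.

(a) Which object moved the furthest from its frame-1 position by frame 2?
the brown circle

(moved 5.1; next 4.4)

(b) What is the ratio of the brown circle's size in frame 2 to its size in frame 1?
0.8×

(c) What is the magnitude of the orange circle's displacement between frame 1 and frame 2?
2.5

The orange circle moved from (13.6, 1.8) to (11.3, 2.7), a distance of √(2.3² + 0.9²) ≈ 2.5.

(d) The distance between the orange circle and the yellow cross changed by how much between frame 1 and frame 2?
-0.5

Distance in frame 1: 10.0. Distance in frame 2: 9.5.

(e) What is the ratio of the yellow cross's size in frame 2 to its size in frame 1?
0.7×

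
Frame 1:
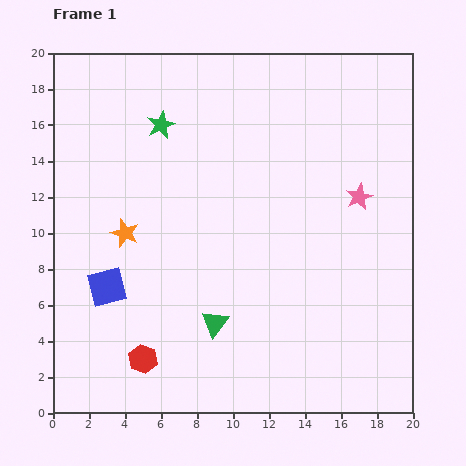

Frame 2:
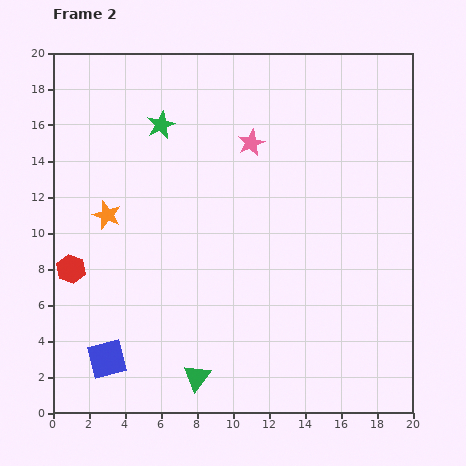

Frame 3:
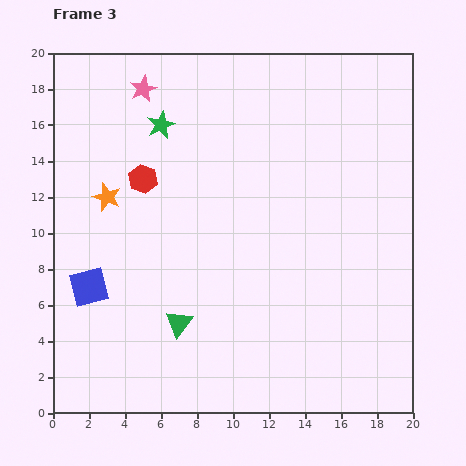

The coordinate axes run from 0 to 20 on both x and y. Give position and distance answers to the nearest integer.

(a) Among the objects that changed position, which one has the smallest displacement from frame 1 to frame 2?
the orange star

(moved 1)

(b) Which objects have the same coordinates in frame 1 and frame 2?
the green star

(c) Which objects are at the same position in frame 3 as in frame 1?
the green star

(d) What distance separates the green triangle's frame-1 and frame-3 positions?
2

The green triangle moved from (9, 5) to (7, 5), a distance of √(2² + 0²) ≈ 2.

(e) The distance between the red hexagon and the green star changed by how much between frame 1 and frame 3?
-10

Distance in frame 1: 13. Distance in frame 3: 3.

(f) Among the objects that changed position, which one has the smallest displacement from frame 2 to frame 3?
the orange star

(moved 1)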